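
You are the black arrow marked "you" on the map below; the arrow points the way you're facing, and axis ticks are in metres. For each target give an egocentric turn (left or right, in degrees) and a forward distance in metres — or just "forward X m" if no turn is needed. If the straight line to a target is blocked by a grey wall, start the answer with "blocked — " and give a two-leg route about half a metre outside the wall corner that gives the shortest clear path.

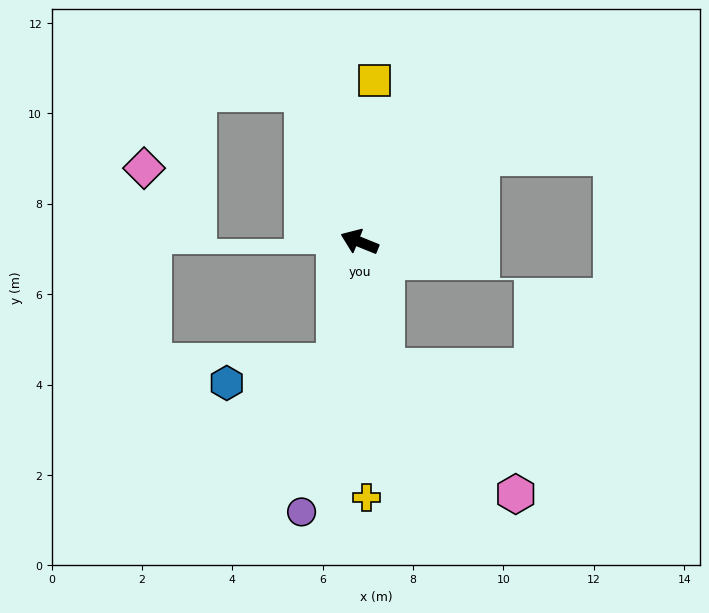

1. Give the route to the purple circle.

turn left 100°, forward 6.1 m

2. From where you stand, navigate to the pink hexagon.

blocked — turn left 124°, forward 2.8 m, then turn left 34°, forward 4.0 m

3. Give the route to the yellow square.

turn right 73°, forward 3.6 m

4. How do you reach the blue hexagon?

blocked — turn left 101°, forward 2.7 m, then turn right 68°, forward 2.4 m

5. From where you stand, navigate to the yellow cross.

turn left 114°, forward 5.7 m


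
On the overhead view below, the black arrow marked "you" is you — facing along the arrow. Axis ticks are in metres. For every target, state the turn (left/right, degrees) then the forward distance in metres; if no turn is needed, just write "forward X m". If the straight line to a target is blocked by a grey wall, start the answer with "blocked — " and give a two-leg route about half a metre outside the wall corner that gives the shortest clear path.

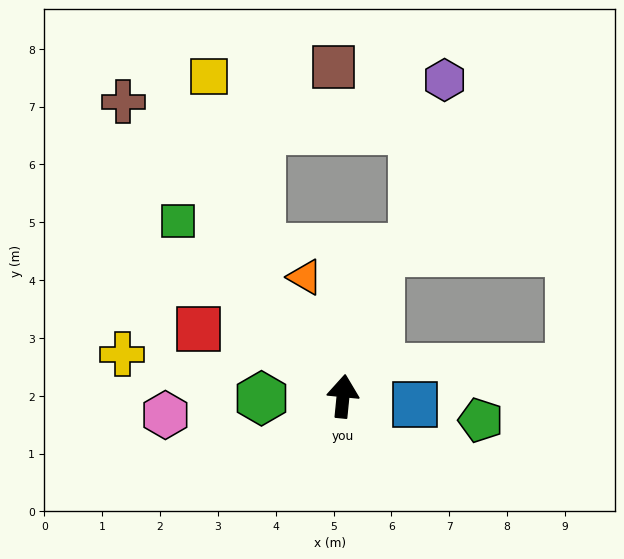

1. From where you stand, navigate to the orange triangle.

turn left 23°, forward 2.2 m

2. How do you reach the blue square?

turn right 91°, forward 1.3 m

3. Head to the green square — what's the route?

turn left 49°, forward 4.2 m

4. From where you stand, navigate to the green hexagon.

turn left 97°, forward 1.4 m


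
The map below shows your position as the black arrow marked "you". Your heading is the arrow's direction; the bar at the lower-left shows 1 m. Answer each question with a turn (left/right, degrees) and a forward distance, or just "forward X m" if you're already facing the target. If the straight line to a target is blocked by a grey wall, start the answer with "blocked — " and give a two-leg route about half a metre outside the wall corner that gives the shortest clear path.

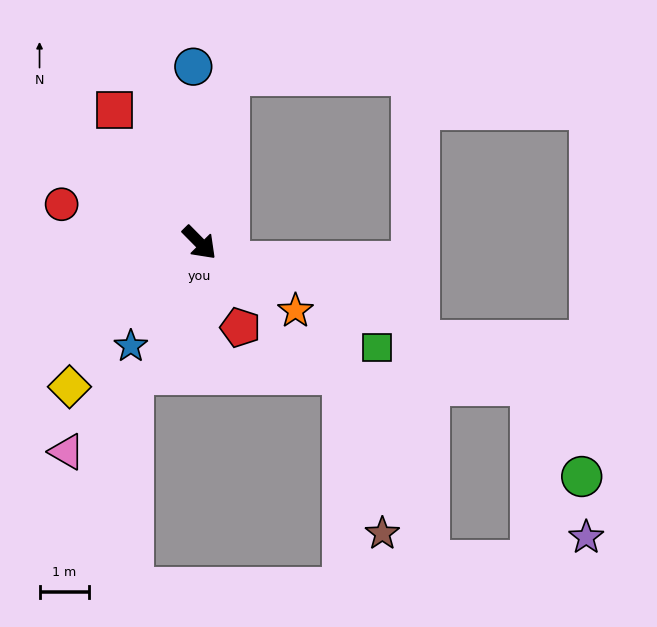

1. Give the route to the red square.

turn left 168°, forward 3.2 m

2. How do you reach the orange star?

turn left 10°, forward 2.4 m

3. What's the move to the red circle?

turn right 150°, forward 2.9 m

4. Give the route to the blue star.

turn right 78°, forward 2.5 m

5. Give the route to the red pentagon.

turn right 19°, forward 1.9 m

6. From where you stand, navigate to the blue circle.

turn left 137°, forward 3.6 m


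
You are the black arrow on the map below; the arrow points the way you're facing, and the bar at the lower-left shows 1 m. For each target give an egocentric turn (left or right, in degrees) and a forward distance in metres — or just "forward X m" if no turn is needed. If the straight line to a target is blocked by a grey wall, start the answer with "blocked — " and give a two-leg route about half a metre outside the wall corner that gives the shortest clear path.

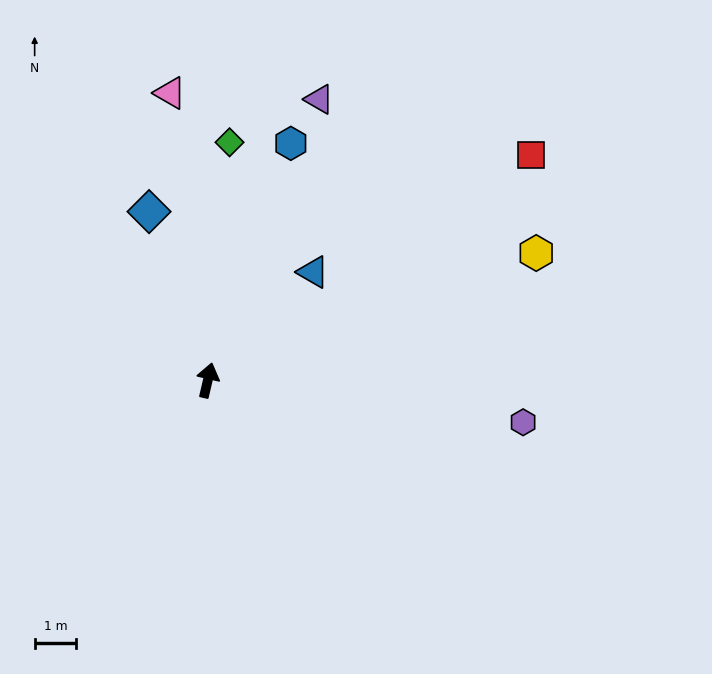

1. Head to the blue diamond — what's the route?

turn left 32°, forward 4.3 m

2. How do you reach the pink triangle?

turn left 21°, forward 7.0 m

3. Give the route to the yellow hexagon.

turn right 56°, forward 8.5 m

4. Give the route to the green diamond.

turn left 8°, forward 5.8 m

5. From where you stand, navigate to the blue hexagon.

turn right 6°, forward 6.1 m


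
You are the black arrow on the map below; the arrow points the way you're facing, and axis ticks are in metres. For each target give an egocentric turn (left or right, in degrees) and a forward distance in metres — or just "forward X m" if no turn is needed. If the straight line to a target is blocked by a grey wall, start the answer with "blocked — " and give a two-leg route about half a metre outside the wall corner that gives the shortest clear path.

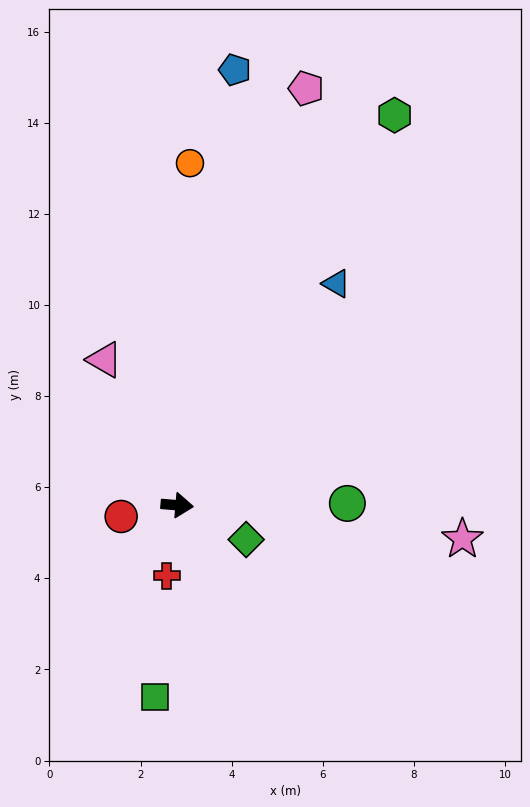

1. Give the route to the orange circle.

turn left 93°, forward 7.5 m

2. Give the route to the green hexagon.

turn left 66°, forward 9.8 m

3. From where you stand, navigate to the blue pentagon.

turn left 87°, forward 9.6 m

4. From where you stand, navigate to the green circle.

turn left 5°, forward 3.7 m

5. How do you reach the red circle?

turn right 164°, forward 1.3 m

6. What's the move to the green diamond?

turn right 22°, forward 1.7 m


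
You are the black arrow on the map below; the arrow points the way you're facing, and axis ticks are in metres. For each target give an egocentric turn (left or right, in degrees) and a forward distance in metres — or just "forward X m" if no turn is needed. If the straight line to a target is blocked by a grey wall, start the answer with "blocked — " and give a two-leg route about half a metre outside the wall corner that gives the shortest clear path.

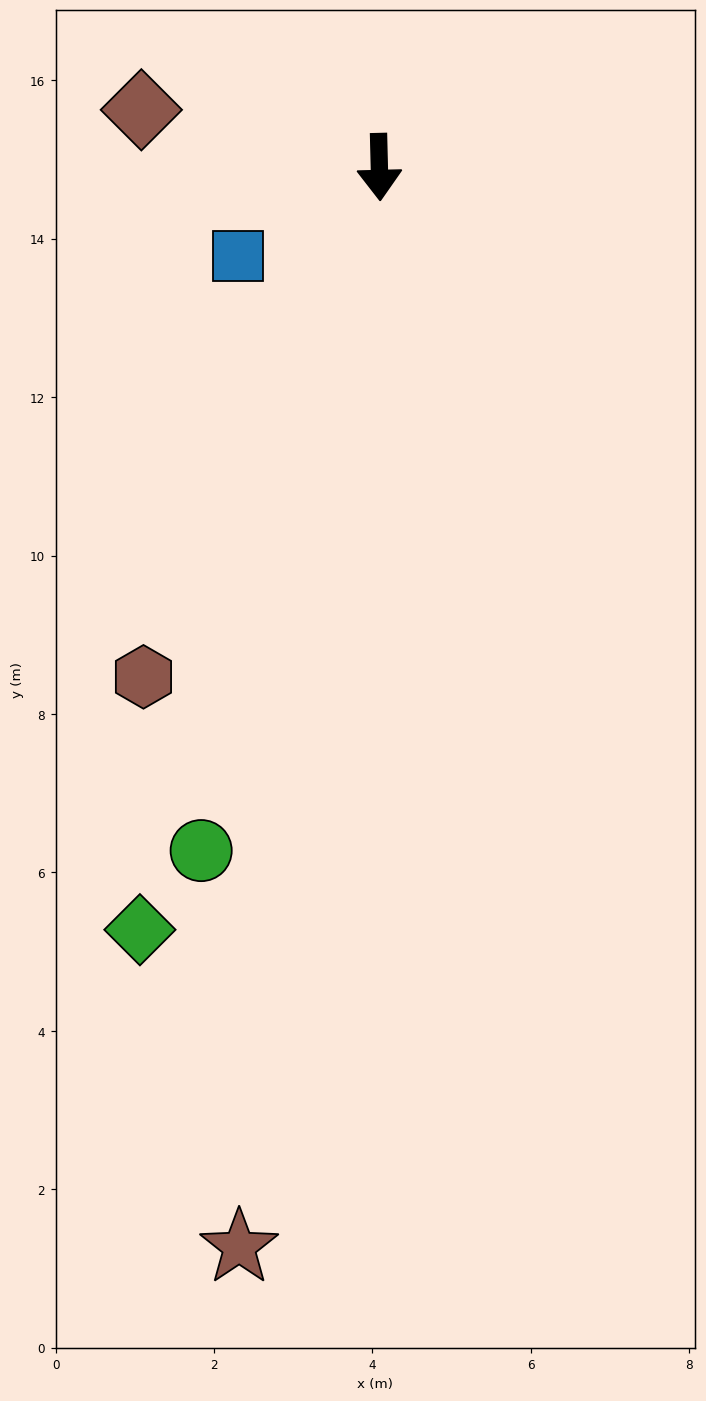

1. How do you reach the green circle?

turn right 16°, forward 8.9 m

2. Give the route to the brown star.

turn right 9°, forward 13.7 m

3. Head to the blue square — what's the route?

turn right 59°, forward 2.1 m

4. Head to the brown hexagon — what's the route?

turn right 26°, forward 7.1 m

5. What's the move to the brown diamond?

turn right 105°, forward 3.1 m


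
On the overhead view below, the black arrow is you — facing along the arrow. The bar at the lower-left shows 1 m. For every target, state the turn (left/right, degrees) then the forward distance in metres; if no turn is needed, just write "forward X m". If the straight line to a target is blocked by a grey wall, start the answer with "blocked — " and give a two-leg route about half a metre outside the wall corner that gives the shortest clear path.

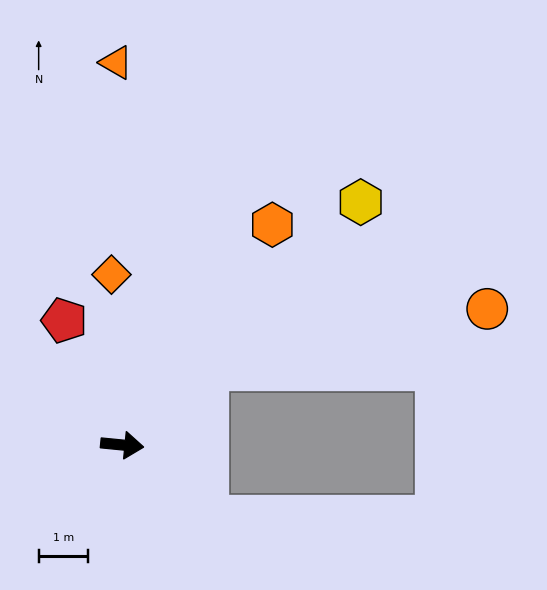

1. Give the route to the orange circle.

blocked — turn left 47°, forward 2.3 m, then turn right 29°, forward 5.8 m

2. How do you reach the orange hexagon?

turn left 61°, forward 5.4 m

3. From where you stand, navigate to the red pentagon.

turn left 121°, forward 2.8 m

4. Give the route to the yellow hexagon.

turn left 51°, forward 6.9 m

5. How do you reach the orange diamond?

turn left 99°, forward 3.4 m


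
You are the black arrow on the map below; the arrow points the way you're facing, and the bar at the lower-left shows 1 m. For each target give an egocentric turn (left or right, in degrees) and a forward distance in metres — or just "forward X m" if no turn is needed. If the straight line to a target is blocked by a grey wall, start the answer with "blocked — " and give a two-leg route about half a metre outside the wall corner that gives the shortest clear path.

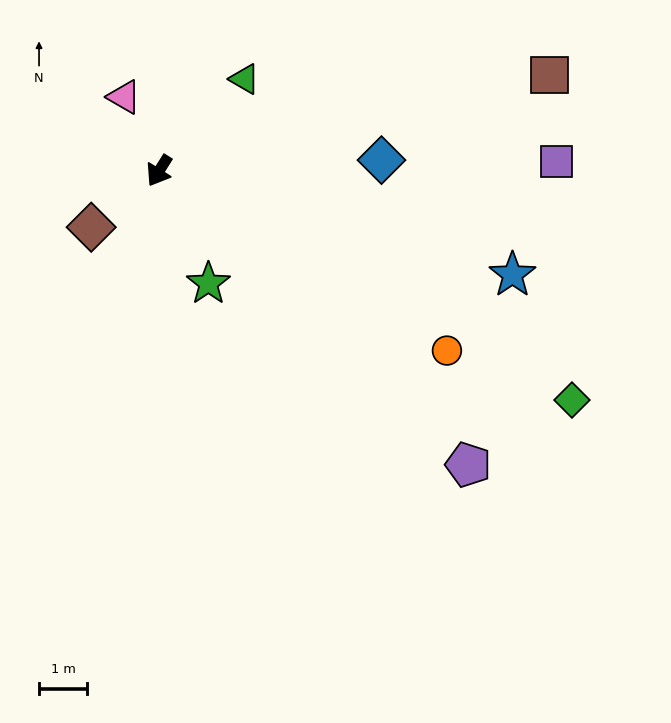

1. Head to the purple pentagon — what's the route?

turn left 79°, forward 8.9 m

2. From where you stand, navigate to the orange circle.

turn left 90°, forward 7.1 m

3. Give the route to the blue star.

turn left 106°, forward 7.7 m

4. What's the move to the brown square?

turn left 136°, forward 8.4 m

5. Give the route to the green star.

turn left 56°, forward 2.6 m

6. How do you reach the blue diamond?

turn left 125°, forward 4.7 m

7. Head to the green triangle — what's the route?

turn left 169°, forward 2.6 m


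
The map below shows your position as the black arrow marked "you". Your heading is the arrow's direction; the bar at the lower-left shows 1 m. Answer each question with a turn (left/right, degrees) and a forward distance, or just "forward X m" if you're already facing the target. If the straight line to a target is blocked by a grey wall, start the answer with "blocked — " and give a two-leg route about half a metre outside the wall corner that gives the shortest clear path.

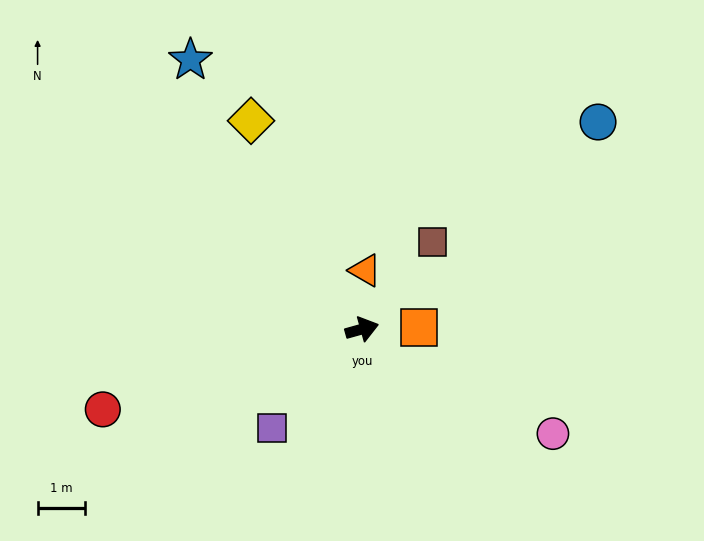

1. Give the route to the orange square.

turn right 14°, forward 1.2 m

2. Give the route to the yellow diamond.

turn left 102°, forward 5.0 m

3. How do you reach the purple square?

turn right 148°, forward 2.8 m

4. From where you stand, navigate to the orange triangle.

turn left 71°, forward 1.2 m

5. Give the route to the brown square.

turn left 35°, forward 2.4 m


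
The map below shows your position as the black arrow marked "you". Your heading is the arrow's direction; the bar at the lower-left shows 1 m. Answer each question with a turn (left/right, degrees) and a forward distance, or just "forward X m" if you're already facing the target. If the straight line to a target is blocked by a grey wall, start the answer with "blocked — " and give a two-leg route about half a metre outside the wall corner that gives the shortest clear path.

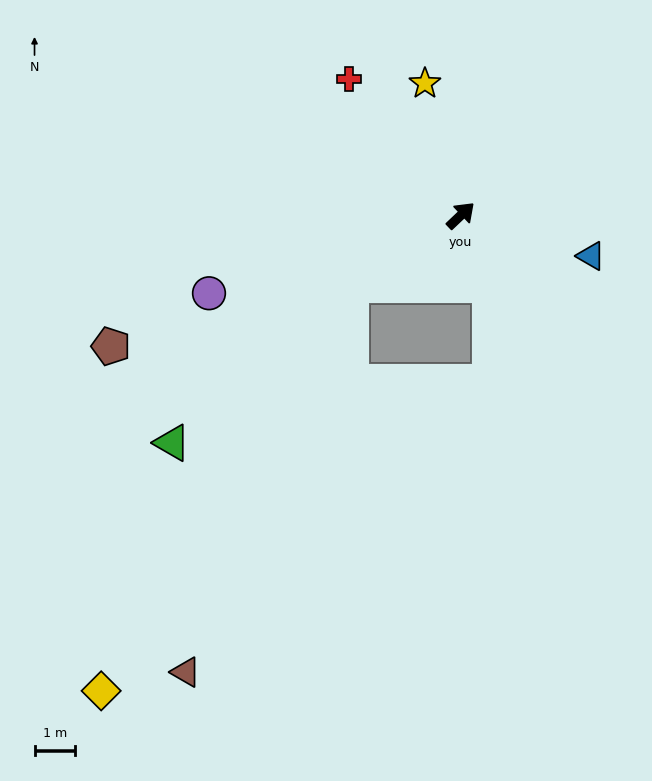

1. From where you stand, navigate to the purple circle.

turn left 154°, forward 6.5 m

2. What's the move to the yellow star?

turn left 62°, forward 3.4 m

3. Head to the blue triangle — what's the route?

turn right 61°, forward 3.3 m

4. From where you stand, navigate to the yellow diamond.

blocked — turn left 169°, forward 3.2 m, then turn left 26°, forward 11.7 m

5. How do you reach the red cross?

turn left 86°, forward 4.3 m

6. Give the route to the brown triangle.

blocked — turn left 169°, forward 3.2 m, then turn left 34°, forward 10.3 m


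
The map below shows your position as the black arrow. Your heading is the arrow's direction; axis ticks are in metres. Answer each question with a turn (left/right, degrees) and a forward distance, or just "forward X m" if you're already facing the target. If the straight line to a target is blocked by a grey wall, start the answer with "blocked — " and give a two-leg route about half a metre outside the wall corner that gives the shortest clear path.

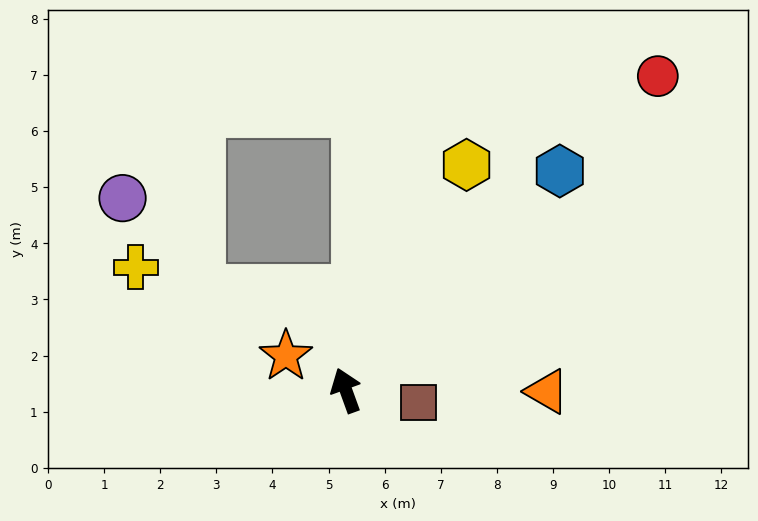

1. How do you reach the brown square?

turn right 119°, forward 1.3 m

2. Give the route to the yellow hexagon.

turn right 48°, forward 4.6 m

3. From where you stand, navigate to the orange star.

turn left 40°, forward 1.2 m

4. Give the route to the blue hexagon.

turn right 64°, forward 5.5 m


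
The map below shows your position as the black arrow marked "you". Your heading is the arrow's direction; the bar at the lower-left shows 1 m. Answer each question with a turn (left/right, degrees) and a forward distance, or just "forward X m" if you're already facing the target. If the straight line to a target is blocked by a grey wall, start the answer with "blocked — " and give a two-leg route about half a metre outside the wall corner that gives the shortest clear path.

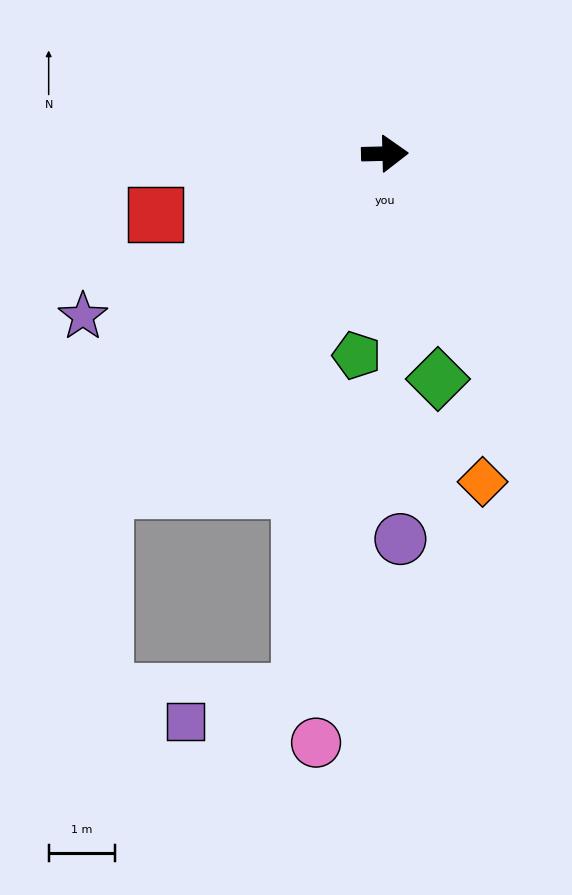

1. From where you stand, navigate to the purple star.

turn right 153°, forward 5.2 m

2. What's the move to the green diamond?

turn right 78°, forward 3.5 m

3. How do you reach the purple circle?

turn right 89°, forward 5.8 m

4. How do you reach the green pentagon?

turn right 99°, forward 3.1 m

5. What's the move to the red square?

turn right 167°, forward 3.6 m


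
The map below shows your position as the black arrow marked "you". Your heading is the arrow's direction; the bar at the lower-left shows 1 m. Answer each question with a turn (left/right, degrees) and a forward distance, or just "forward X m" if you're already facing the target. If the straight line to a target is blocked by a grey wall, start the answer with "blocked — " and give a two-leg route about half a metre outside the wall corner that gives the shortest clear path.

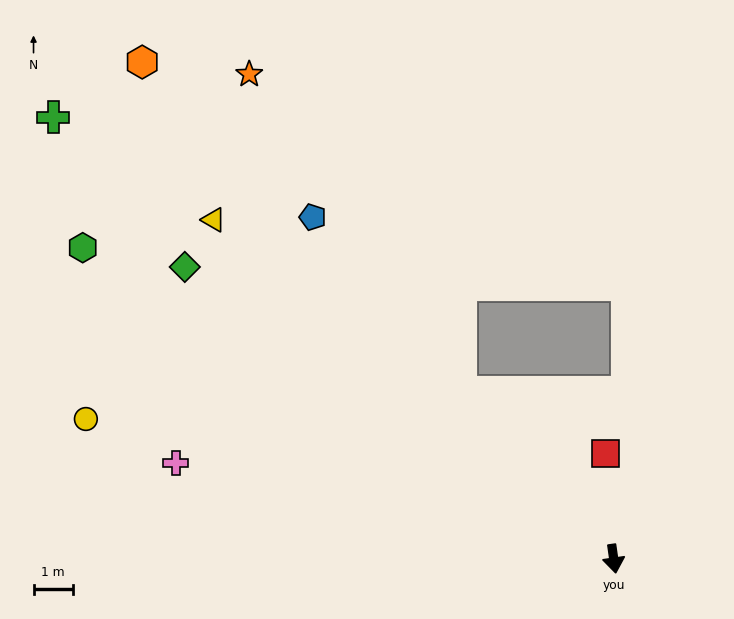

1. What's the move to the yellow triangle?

turn right 138°, forward 13.3 m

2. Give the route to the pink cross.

turn right 110°, forward 11.3 m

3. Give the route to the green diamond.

turn right 132°, forward 13.1 m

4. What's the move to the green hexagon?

turn right 128°, forward 15.6 m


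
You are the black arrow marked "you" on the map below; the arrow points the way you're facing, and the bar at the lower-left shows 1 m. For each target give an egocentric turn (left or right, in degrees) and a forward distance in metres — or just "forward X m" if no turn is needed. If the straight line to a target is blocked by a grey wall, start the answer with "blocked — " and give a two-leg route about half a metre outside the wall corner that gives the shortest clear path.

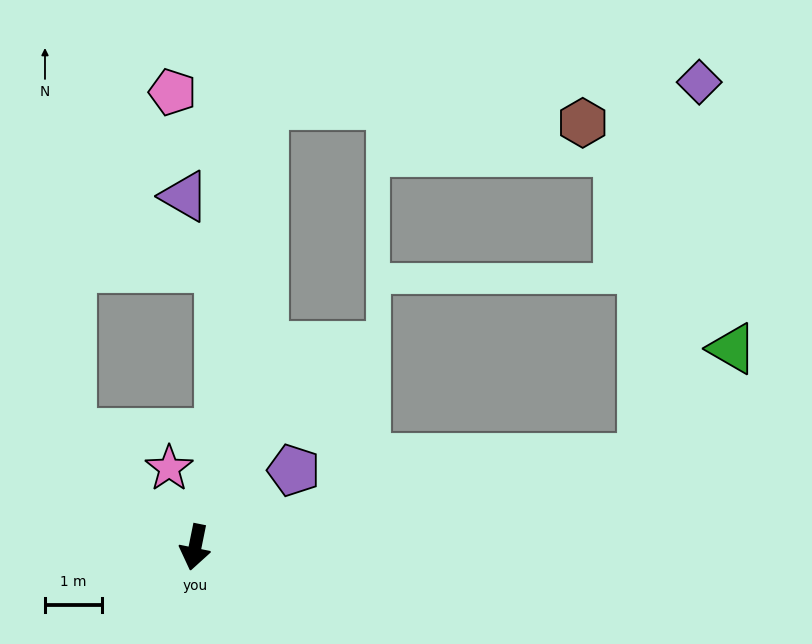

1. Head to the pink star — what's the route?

turn right 150°, forward 1.5 m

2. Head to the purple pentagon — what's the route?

turn left 139°, forward 2.2 m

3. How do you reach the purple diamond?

blocked — turn left 113°, forward 8.0 m, then turn left 70°, forward 6.7 m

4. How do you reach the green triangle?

blocked — turn left 113°, forward 8.0 m, then turn left 39°, forward 2.5 m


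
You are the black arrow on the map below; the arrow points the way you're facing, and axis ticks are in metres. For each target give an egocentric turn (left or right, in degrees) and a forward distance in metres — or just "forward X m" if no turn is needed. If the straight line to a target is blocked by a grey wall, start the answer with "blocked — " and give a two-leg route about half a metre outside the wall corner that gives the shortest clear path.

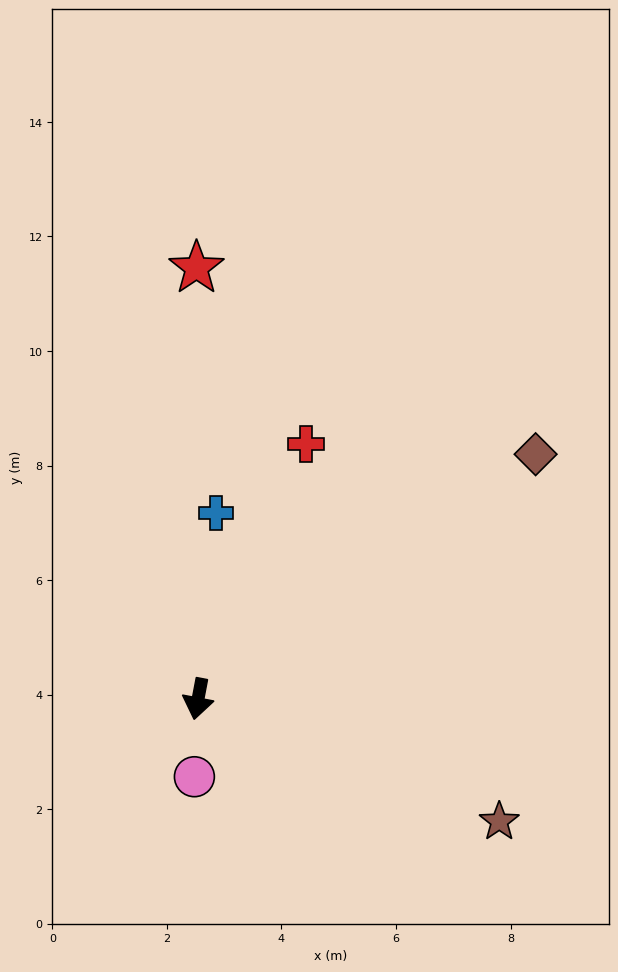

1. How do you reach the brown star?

turn left 79°, forward 5.7 m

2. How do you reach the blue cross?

turn right 175°, forward 3.3 m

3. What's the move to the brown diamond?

turn left 137°, forward 7.3 m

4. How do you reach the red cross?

turn left 168°, forward 4.8 m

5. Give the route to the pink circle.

turn left 8°, forward 1.4 m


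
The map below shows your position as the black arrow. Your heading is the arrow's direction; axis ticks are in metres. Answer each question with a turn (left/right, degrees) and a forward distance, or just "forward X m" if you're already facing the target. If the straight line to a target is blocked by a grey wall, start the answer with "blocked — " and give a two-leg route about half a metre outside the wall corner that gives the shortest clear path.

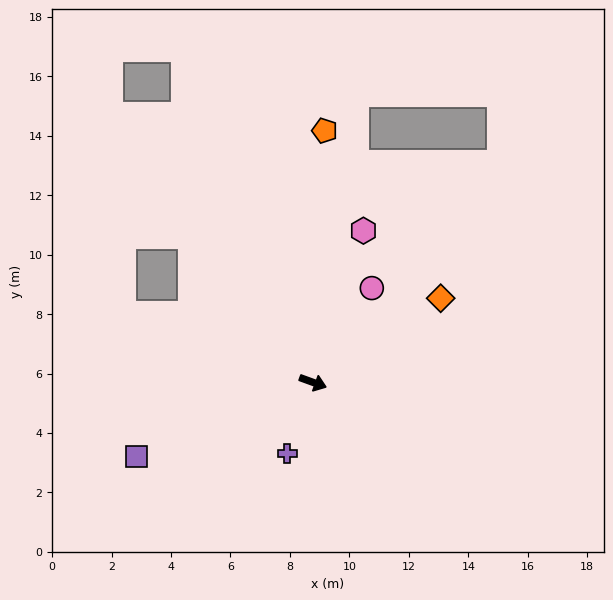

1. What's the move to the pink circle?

turn left 78°, forward 3.7 m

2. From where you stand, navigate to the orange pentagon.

turn left 107°, forward 8.5 m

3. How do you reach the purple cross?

turn right 90°, forward 2.6 m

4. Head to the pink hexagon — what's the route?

turn left 92°, forward 5.4 m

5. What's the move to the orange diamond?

turn left 53°, forward 5.1 m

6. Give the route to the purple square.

turn right 137°, forward 6.5 m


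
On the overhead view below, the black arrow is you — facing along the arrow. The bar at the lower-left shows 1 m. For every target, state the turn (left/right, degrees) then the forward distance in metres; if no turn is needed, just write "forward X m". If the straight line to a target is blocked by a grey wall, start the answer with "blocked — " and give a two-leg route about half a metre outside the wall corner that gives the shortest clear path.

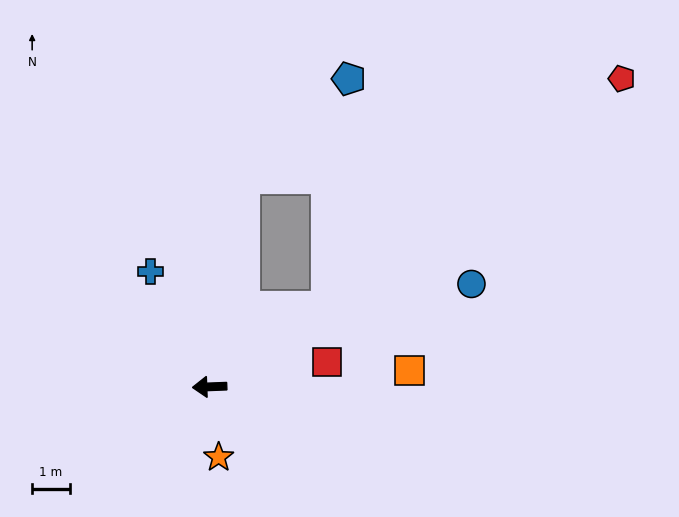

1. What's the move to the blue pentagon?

blocked — turn right 101°, forward 5.6 m, then turn right 38°, forward 3.8 m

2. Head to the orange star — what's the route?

turn left 95°, forward 1.9 m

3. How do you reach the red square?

turn right 170°, forward 3.2 m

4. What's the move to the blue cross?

turn right 65°, forward 3.4 m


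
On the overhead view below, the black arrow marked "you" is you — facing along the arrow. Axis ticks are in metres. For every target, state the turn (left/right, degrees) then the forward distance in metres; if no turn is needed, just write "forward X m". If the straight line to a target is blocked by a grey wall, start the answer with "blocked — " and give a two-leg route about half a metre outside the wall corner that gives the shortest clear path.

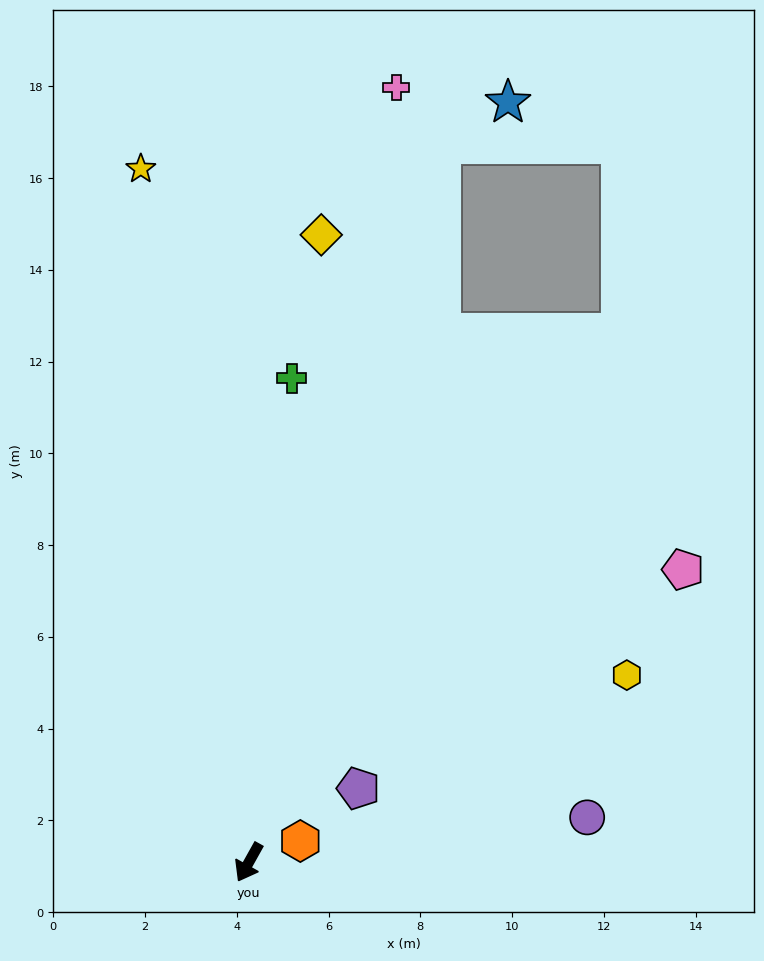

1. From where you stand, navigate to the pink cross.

turn right 162°, forward 17.2 m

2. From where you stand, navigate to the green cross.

turn right 156°, forward 10.6 m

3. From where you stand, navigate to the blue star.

blocked — turn right 166°, forward 16.2 m, then turn right 42°, forward 1.7 m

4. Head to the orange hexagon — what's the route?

turn left 142°, forward 1.2 m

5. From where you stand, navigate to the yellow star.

turn right 142°, forward 15.3 m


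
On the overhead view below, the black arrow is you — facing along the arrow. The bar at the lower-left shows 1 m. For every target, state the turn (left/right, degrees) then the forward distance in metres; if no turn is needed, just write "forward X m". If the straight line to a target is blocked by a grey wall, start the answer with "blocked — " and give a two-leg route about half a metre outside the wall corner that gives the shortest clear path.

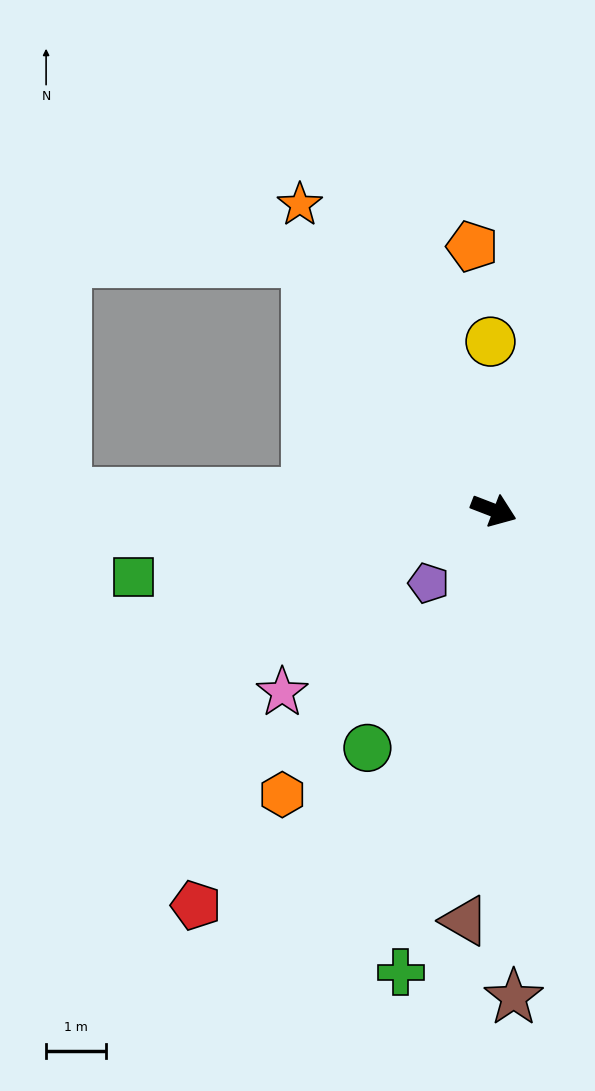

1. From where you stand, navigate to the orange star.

turn left 143°, forward 6.0 m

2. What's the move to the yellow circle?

turn left 112°, forward 2.8 m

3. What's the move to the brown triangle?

turn right 73°, forward 6.8 m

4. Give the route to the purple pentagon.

turn right 111°, forward 1.6 m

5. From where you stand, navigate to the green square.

turn right 148°, forward 6.1 m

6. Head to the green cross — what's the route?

turn right 80°, forward 7.8 m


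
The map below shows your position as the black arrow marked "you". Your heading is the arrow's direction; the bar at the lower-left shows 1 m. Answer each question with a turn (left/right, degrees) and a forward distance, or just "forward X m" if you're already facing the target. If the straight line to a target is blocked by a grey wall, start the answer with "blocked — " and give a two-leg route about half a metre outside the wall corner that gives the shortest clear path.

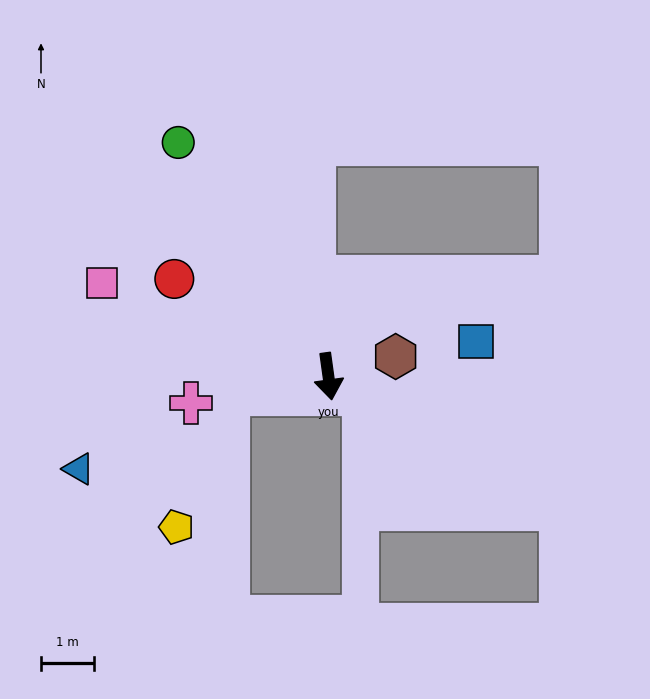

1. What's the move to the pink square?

turn right 120°, forward 4.6 m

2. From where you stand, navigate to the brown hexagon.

turn left 99°, forward 1.3 m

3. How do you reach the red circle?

turn right 130°, forward 3.5 m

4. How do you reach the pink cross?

turn right 87°, forward 2.6 m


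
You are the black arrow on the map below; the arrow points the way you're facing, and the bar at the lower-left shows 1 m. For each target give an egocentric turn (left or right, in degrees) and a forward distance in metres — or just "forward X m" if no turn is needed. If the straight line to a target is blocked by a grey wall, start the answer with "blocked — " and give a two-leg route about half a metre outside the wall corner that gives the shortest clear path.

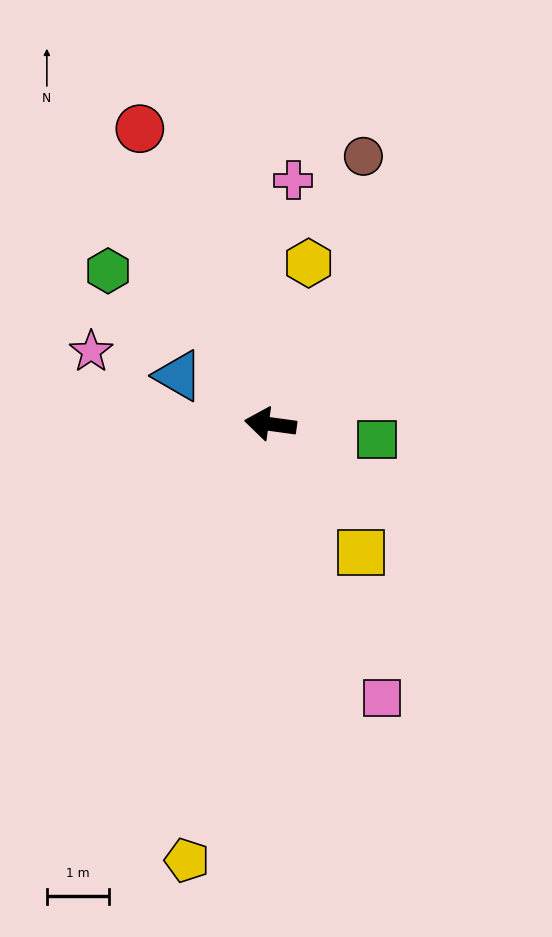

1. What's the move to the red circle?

turn right 58°, forward 5.2 m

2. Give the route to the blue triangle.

turn right 20°, forward 1.7 m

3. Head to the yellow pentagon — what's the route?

turn left 87°, forward 7.2 m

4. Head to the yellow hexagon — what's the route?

turn right 96°, forward 2.7 m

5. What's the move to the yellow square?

turn left 133°, forward 2.5 m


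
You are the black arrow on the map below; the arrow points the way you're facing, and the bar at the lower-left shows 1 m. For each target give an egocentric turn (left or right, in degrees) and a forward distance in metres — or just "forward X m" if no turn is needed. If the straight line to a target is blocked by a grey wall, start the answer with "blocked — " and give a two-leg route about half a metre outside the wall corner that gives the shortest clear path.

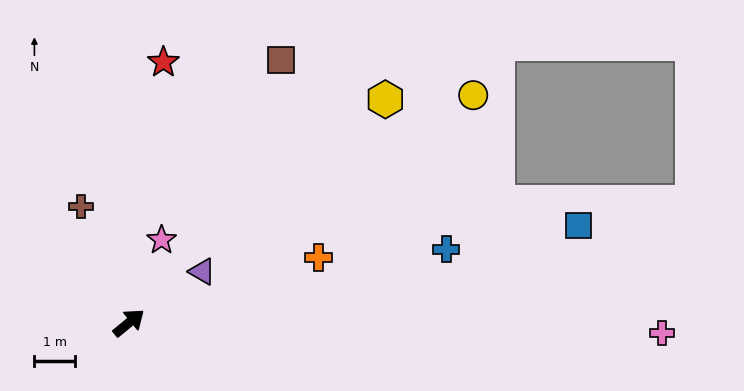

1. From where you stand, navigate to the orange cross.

turn right 21°, forward 4.9 m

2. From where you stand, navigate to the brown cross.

turn left 73°, forward 3.1 m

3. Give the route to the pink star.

turn left 29°, forward 2.2 m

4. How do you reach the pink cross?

turn right 41°, forward 13.1 m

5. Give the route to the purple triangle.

turn right 4°, forward 2.2 m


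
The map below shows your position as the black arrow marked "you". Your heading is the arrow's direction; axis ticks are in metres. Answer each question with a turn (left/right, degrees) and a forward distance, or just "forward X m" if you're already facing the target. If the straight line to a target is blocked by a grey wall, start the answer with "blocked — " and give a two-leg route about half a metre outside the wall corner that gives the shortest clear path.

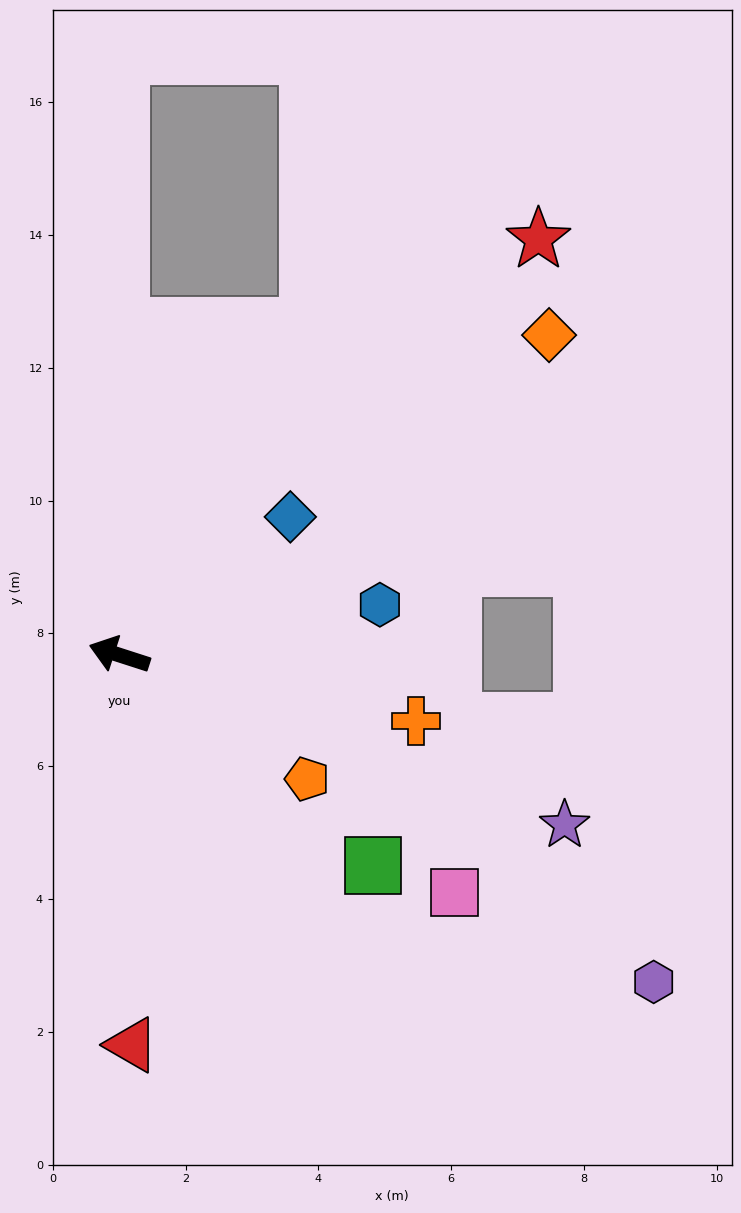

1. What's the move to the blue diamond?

turn right 123°, forward 3.3 m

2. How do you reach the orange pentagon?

turn left 164°, forward 3.4 m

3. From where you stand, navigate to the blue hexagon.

turn right 151°, forward 4.0 m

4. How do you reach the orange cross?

turn right 175°, forward 4.6 m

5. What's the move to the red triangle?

turn left 110°, forward 5.9 m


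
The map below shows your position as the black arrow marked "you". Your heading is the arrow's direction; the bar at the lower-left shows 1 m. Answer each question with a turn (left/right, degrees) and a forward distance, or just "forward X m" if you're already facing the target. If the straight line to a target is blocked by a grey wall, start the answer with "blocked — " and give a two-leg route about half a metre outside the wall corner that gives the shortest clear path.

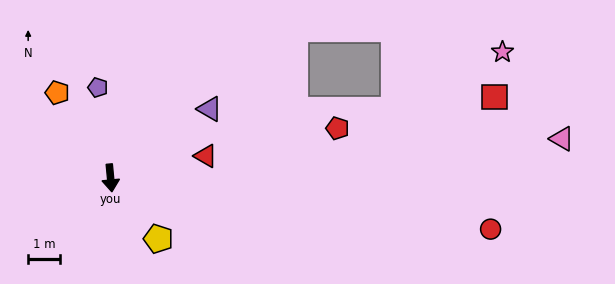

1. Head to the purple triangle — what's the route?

turn left 119°, forward 3.8 m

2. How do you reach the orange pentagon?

turn right 153°, forward 3.2 m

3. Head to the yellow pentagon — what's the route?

turn left 33°, forward 2.5 m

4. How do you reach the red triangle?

turn left 98°, forward 3.1 m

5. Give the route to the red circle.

turn left 77°, forward 12.2 m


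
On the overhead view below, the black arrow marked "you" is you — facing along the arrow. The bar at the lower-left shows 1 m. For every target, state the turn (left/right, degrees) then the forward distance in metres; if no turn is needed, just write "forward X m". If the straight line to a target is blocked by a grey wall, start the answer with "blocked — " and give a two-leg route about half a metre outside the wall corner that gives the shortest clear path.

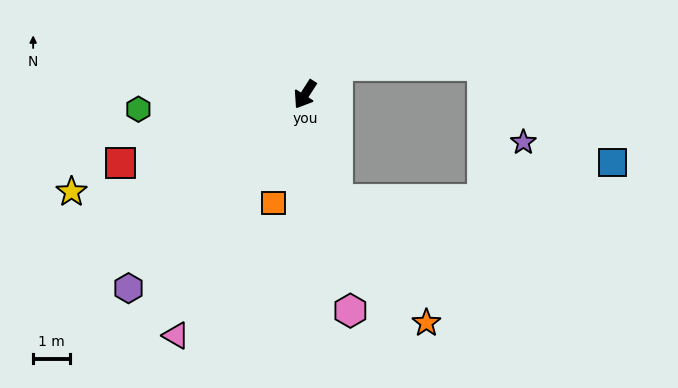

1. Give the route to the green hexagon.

turn right 52°, forward 4.6 m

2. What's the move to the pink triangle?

turn left 4°, forward 7.5 m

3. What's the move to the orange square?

turn left 17°, forward 3.1 m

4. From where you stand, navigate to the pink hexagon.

turn left 45°, forward 6.0 m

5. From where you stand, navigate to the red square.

turn right 37°, forward 5.4 m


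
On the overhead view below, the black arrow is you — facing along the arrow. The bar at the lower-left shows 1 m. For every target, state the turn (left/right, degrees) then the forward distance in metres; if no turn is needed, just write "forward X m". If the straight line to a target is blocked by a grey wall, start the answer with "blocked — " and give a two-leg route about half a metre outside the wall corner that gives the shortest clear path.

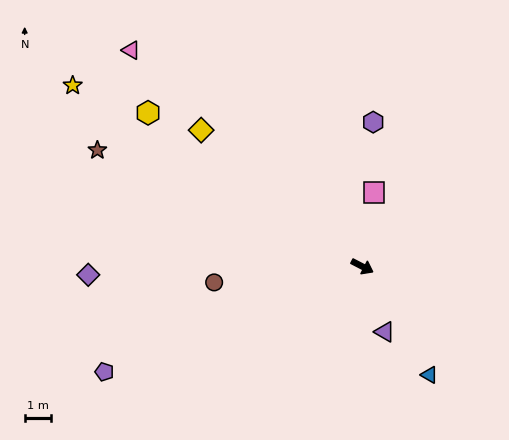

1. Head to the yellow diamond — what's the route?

turn left 167°, forward 8.1 m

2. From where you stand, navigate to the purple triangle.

turn right 44°, forward 2.7 m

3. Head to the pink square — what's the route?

turn left 108°, forward 2.9 m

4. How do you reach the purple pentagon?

turn right 130°, forward 10.8 m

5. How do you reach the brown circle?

turn right 147°, forward 5.8 m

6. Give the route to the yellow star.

turn left 175°, forward 13.2 m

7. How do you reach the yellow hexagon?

turn left 172°, forward 10.2 m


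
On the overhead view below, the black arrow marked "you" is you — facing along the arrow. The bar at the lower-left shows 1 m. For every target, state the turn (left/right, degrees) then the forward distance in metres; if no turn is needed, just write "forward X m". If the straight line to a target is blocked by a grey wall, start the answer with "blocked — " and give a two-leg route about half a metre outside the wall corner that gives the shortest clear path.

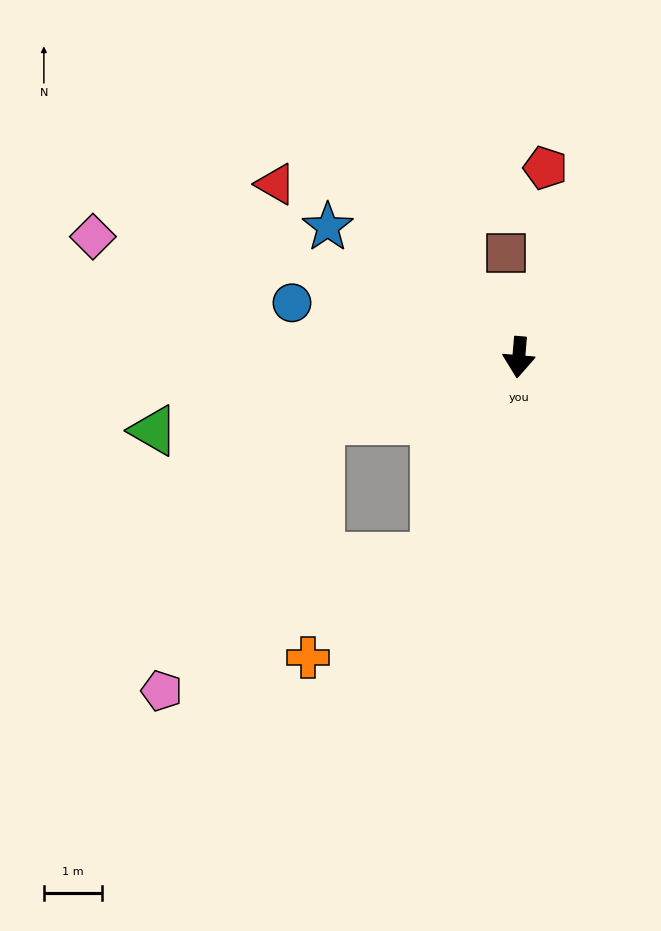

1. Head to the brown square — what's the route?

turn right 168°, forward 1.8 m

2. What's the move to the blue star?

turn right 119°, forward 4.0 m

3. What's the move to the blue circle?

turn right 99°, forward 4.0 m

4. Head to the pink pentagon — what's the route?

blocked — turn right 18°, forward 3.7 m, then turn right 41°, forward 5.2 m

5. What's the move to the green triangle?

turn right 74°, forward 6.4 m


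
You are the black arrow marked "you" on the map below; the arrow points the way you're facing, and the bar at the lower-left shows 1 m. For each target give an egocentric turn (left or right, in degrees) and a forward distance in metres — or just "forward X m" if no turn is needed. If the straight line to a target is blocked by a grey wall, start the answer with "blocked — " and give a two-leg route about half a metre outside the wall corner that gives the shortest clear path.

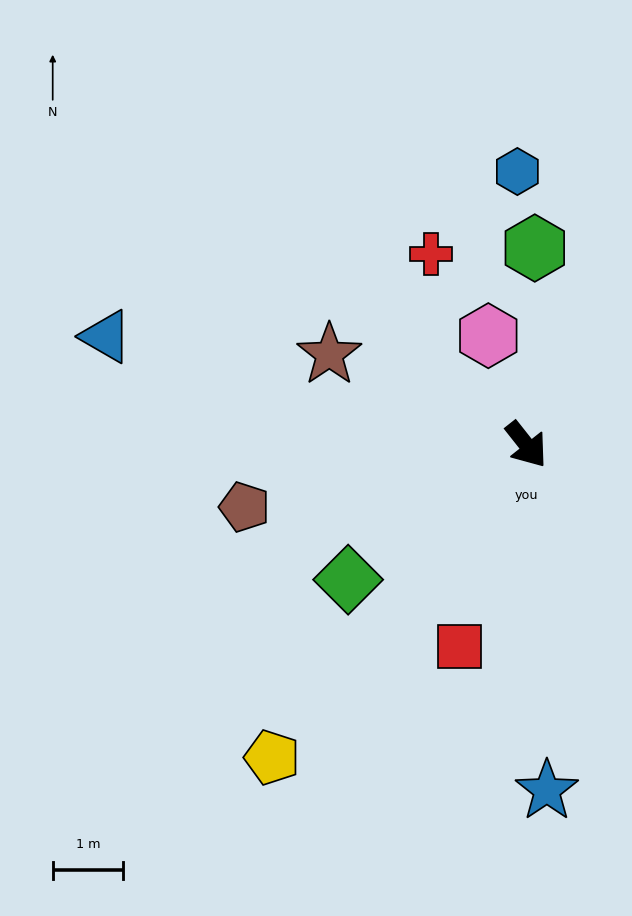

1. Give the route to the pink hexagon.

turn left 161°, forward 1.6 m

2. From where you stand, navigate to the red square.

turn right 57°, forward 3.0 m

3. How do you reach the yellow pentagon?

turn right 77°, forward 5.7 m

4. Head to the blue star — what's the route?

turn right 35°, forward 4.9 m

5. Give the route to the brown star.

turn right 153°, forward 3.1 m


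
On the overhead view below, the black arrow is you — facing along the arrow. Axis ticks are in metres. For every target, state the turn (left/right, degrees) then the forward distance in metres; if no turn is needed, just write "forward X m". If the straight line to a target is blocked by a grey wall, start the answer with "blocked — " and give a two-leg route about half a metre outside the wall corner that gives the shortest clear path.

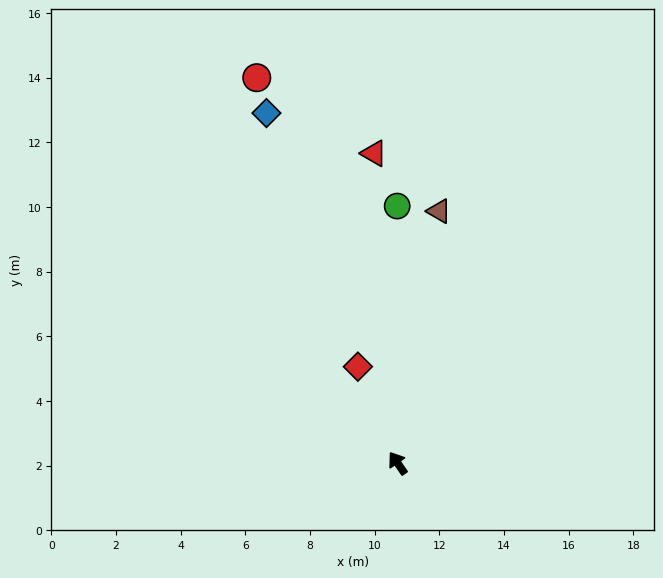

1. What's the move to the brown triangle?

turn right 44°, forward 7.9 m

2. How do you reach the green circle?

turn right 35°, forward 7.9 m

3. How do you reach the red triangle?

turn right 30°, forward 9.6 m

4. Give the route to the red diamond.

turn right 12°, forward 3.2 m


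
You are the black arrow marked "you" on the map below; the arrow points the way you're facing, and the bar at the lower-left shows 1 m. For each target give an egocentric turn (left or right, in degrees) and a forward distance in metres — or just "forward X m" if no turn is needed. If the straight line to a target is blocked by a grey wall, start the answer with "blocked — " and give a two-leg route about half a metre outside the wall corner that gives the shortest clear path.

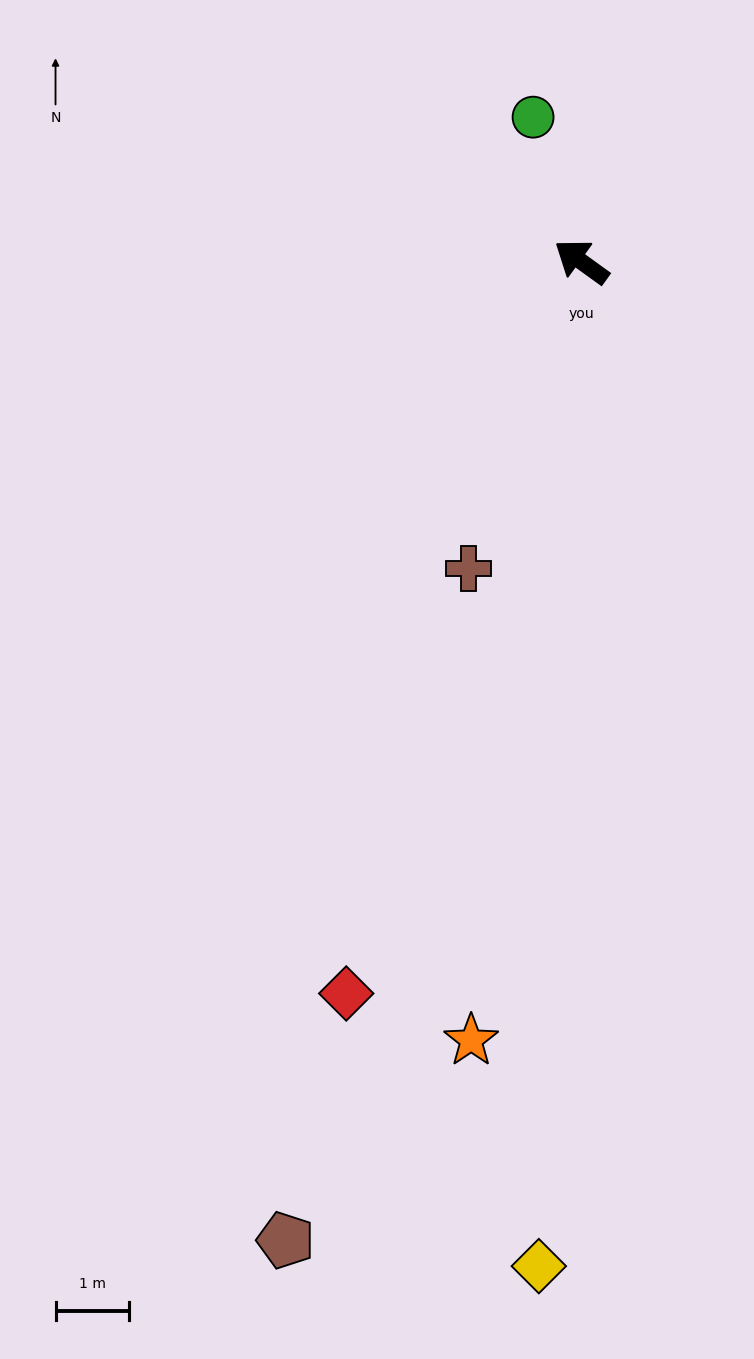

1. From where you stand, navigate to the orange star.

turn left 118°, forward 10.6 m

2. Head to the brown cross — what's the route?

turn left 106°, forward 4.4 m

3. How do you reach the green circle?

turn right 36°, forward 2.1 m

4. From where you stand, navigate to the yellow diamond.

turn left 123°, forward 13.6 m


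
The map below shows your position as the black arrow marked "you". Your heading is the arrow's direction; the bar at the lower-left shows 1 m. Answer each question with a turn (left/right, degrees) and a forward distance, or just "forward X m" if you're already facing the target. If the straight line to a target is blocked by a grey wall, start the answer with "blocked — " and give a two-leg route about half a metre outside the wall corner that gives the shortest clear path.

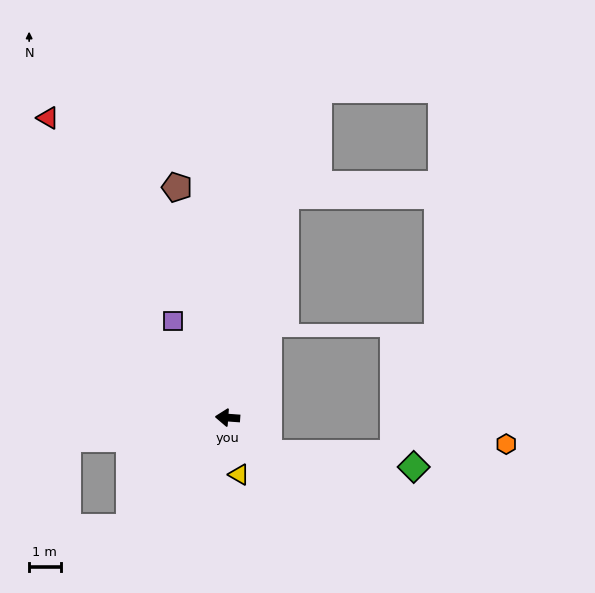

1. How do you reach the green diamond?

blocked — turn left 143°, forward 1.7 m, then turn left 36°, forward 4.7 m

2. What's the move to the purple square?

turn right 56°, forward 3.5 m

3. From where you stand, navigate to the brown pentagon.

turn right 73°, forward 7.5 m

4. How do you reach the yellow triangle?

turn left 106°, forward 1.9 m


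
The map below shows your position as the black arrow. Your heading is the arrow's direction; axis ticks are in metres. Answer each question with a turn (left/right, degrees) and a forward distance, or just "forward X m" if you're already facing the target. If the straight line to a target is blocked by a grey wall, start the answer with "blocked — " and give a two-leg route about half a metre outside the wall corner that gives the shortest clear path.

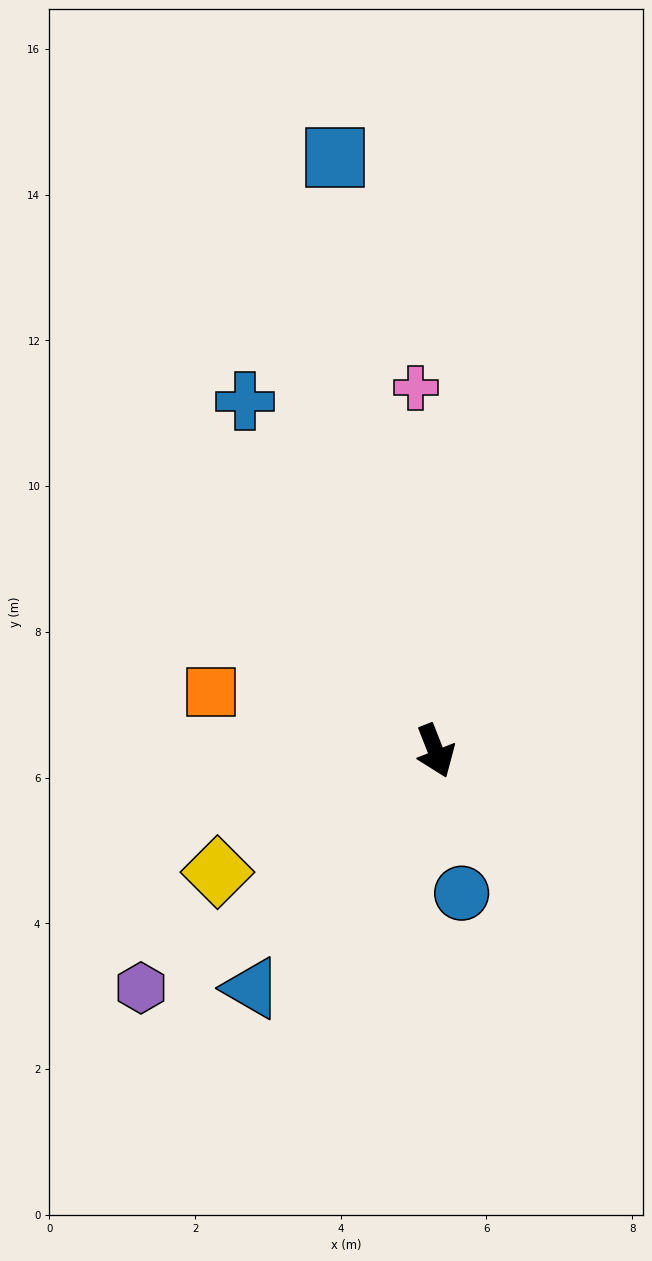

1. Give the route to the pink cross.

turn left 162°, forward 5.0 m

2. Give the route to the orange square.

turn right 126°, forward 3.2 m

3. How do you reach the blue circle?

turn right 11°, forward 2.0 m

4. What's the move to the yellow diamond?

turn right 82°, forward 3.4 m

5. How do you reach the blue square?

turn left 168°, forward 8.3 m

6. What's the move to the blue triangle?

turn right 59°, forward 4.1 m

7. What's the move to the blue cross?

turn right 173°, forward 5.5 m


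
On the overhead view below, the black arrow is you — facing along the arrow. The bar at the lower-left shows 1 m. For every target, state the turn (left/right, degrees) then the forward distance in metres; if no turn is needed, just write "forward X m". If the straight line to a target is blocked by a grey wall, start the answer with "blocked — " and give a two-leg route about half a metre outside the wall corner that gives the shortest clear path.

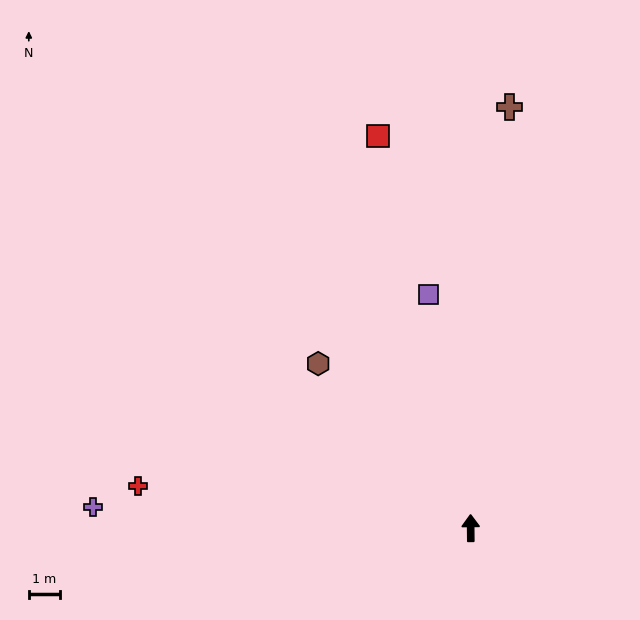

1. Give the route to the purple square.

turn left 10°, forward 7.6 m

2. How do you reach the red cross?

turn left 82°, forward 10.7 m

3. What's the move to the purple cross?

turn left 86°, forward 12.1 m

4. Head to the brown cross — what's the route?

turn right 6°, forward 13.6 m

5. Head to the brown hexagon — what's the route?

turn left 42°, forward 7.2 m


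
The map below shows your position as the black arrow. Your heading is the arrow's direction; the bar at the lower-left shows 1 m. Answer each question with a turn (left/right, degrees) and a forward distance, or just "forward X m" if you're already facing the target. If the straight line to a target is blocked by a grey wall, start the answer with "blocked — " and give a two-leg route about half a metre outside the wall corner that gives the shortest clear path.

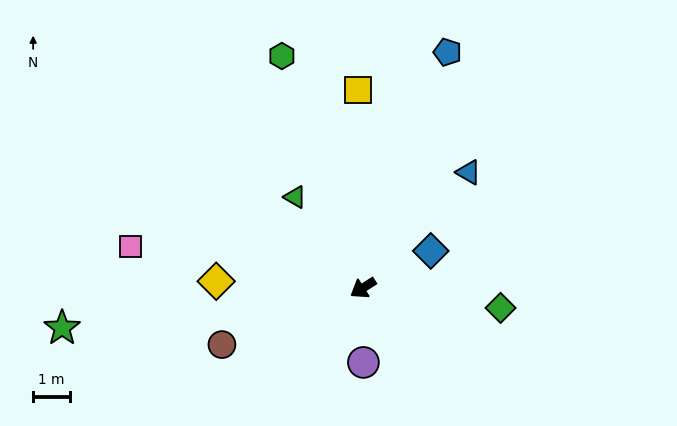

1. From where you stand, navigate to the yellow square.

turn right 121°, forward 5.3 m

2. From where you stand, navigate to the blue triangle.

turn right 165°, forward 4.2 m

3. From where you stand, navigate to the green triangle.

turn right 86°, forward 3.1 m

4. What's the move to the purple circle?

turn left 58°, forward 2.0 m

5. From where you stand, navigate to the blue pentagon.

turn right 142°, forward 6.7 m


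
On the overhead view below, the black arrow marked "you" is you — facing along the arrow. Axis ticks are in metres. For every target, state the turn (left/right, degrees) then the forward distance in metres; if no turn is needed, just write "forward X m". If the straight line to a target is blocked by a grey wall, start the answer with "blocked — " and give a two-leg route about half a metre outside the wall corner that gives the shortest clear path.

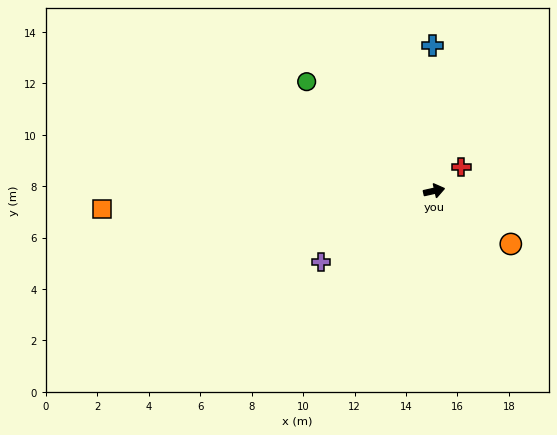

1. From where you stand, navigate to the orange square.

turn left 171°, forward 12.9 m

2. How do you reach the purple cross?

turn right 160°, forward 5.2 m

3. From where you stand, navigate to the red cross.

turn left 29°, forward 1.4 m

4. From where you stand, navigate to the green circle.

turn left 127°, forward 6.5 m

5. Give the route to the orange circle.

turn right 47°, forward 3.6 m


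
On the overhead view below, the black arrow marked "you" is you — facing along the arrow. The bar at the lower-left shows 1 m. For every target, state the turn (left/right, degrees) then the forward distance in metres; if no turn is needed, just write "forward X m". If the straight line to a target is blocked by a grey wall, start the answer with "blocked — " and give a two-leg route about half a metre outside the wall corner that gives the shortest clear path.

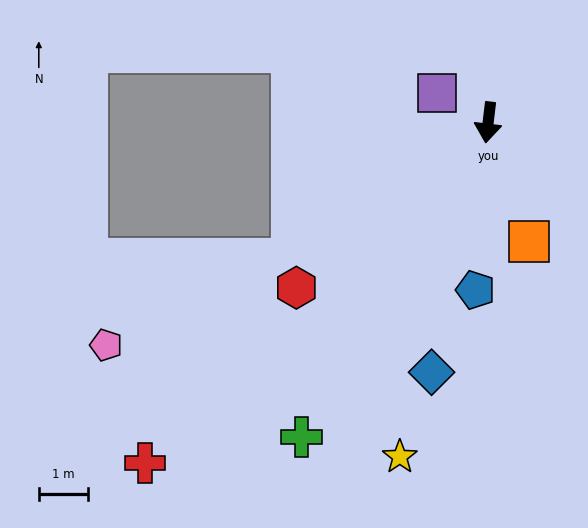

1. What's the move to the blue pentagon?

turn left 2°, forward 3.4 m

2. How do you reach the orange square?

turn left 26°, forward 2.6 m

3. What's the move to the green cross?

turn right 24°, forward 7.5 m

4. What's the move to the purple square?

turn right 113°, forward 1.2 m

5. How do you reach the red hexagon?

turn right 42°, forward 5.2 m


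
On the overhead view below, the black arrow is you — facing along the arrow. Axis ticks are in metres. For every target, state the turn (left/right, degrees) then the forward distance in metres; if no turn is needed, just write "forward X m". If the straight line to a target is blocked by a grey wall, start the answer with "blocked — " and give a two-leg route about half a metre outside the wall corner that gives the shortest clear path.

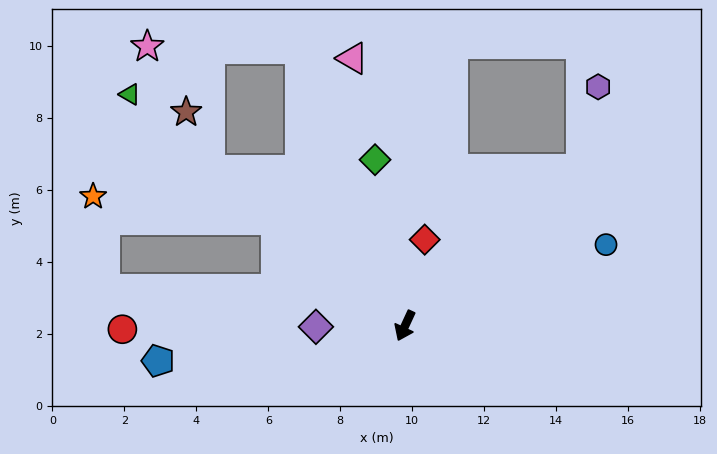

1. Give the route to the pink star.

blocked — turn right 134°, forward 8.2 m, then turn left 68°, forward 4.2 m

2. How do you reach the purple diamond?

turn right 65°, forward 2.5 m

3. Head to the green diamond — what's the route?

turn right 145°, forward 4.7 m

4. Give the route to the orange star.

blocked — turn right 105°, forward 4.6 m, then turn left 32°, forward 5.1 m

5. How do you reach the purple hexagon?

blocked — turn left 156°, forward 6.6 m, then turn left 37°, forward 2.3 m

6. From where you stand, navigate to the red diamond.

turn right 168°, forward 2.5 m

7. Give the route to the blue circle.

turn left 137°, forward 6.0 m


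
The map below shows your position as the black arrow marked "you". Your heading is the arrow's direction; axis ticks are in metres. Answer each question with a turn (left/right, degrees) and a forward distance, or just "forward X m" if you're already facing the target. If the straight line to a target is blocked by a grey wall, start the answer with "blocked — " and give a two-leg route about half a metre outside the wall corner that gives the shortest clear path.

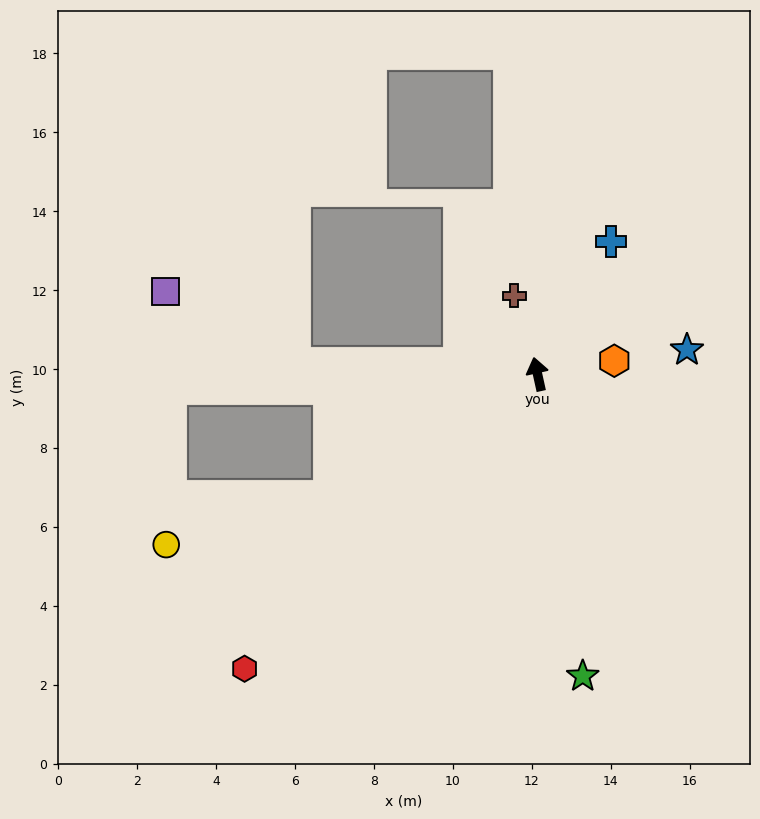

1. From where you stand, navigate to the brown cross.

turn left 4°, forward 2.1 m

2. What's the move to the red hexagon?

turn left 123°, forward 10.5 m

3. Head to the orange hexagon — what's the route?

turn right 93°, forward 2.0 m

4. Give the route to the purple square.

blocked — turn left 75°, forward 6.2 m, then turn right 27°, forward 3.7 m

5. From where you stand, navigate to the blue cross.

turn right 41°, forward 3.8 m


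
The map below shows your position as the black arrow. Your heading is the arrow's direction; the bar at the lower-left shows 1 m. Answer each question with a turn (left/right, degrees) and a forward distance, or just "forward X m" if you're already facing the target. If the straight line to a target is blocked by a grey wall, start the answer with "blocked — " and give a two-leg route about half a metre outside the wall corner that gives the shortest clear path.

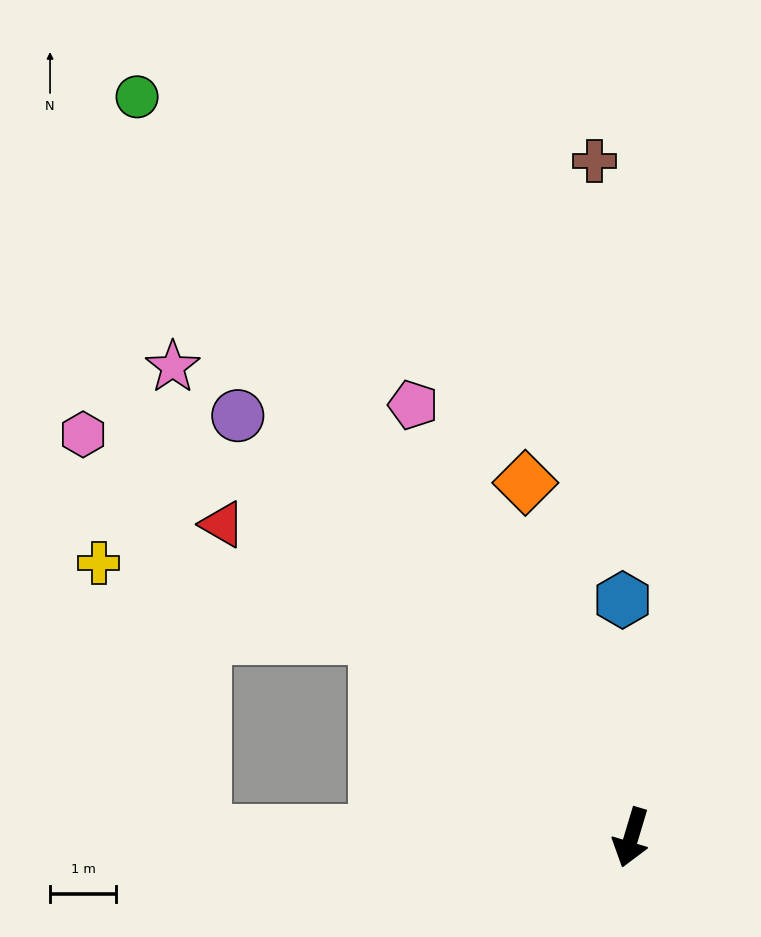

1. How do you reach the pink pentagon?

turn right 137°, forward 7.3 m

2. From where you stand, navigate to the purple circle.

turn right 120°, forward 8.7 m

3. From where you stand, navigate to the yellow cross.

blocked — turn right 112°, forward 4.9 m, then turn left 24°, forward 4.3 m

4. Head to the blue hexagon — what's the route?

turn right 161°, forward 3.6 m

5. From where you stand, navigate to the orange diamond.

turn right 147°, forward 5.6 m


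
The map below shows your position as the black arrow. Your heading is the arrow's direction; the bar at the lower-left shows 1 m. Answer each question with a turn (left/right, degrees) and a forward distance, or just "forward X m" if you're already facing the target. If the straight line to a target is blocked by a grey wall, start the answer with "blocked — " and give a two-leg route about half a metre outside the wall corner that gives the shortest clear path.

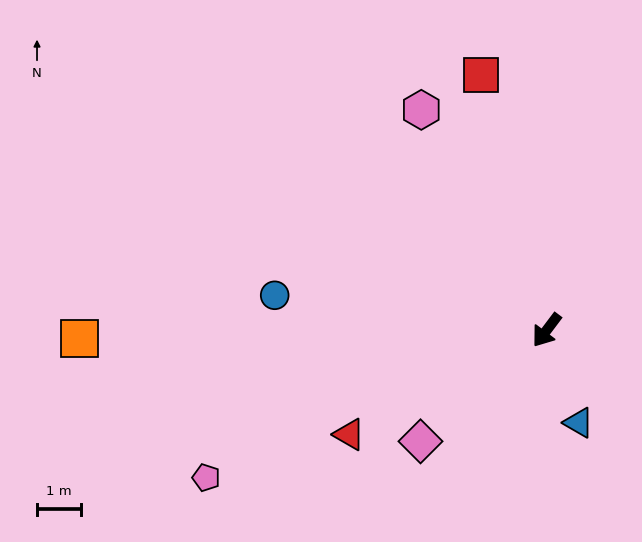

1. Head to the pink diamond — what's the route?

turn right 12°, forward 3.8 m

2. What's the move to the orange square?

turn right 52°, forward 10.6 m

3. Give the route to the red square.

turn right 129°, forward 6.0 m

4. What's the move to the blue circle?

turn right 60°, forward 6.2 m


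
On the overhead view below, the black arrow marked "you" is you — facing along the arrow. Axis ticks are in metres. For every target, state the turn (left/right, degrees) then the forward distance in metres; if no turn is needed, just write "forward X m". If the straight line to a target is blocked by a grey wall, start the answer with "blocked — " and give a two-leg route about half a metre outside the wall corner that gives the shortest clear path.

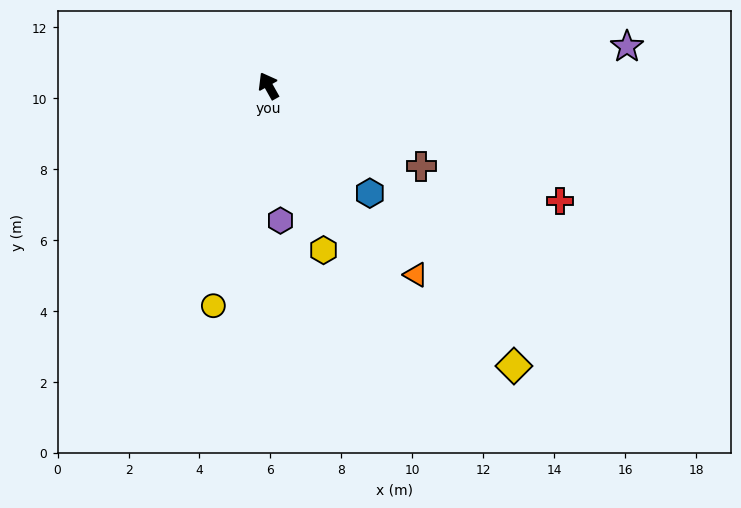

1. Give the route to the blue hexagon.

turn right 166°, forward 4.2 m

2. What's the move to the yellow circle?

turn left 137°, forward 6.4 m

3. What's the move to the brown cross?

turn right 147°, forward 4.9 m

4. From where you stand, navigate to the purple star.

turn right 113°, forward 10.2 m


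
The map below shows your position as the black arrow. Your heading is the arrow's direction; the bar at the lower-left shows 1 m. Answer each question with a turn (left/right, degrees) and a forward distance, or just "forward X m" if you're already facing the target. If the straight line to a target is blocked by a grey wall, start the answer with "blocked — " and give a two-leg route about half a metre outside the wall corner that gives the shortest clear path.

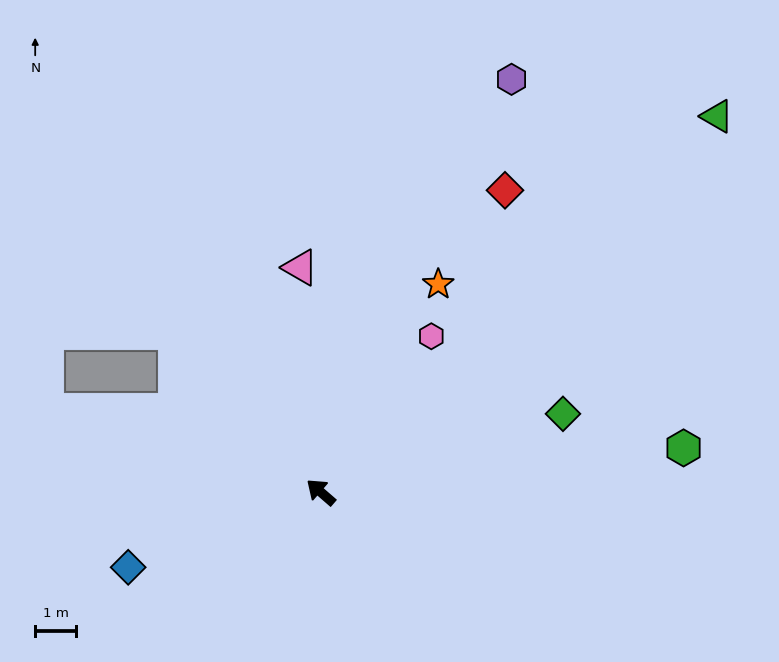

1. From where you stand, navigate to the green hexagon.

turn right 132°, forward 9.0 m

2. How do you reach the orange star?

turn right 79°, forward 5.9 m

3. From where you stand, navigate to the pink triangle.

turn right 44°, forward 5.5 m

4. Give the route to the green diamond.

turn right 121°, forward 6.2 m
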